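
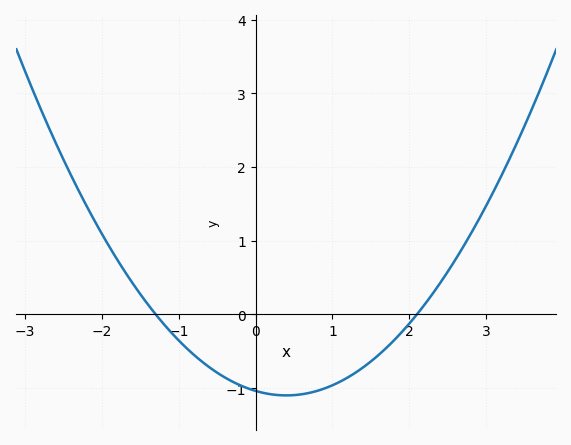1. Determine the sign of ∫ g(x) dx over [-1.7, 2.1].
negative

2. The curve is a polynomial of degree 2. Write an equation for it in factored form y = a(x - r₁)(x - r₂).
y = 0.38(x + 1.3)(x - 2.1)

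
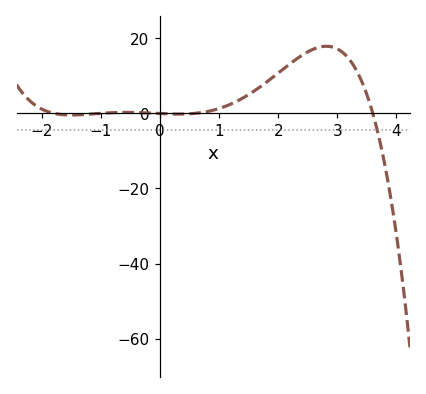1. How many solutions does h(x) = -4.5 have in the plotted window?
1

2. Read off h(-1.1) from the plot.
0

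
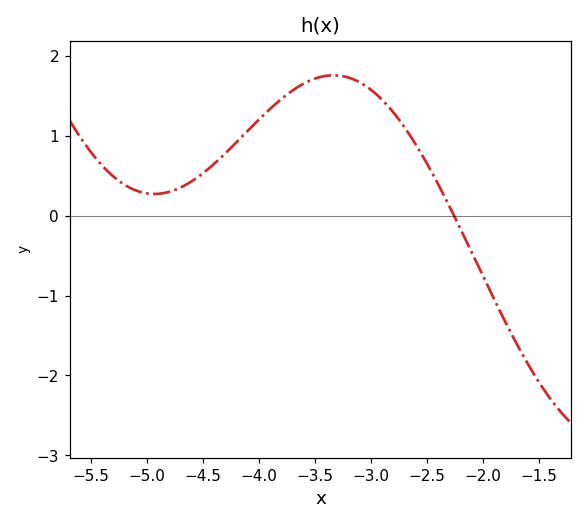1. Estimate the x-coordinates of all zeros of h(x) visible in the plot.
-2.3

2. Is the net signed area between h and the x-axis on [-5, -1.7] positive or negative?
positive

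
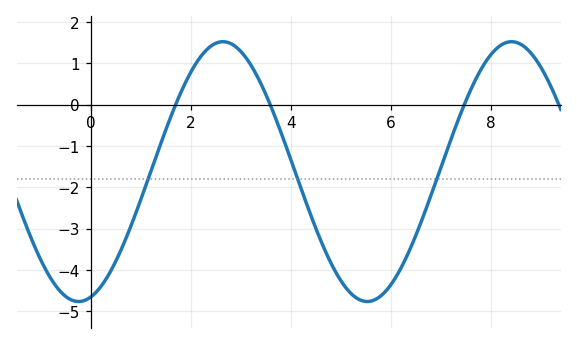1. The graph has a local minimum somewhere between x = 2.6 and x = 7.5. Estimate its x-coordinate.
5.6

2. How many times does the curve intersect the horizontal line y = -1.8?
3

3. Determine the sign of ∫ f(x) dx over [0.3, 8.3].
negative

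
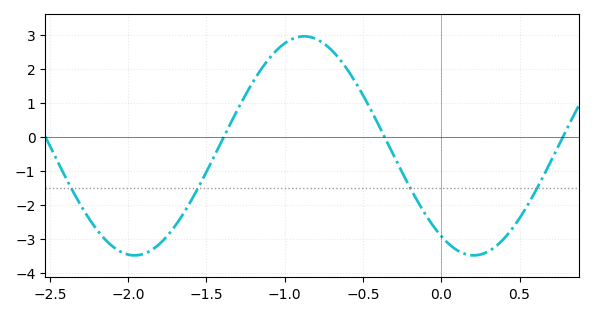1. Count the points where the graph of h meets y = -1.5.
4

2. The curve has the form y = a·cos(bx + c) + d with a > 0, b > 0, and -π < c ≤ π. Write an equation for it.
y = 3.22cos(2.9x + 2.54) - 0.27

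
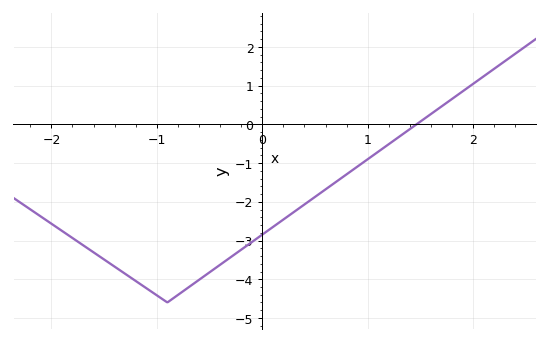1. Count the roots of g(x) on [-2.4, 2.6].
1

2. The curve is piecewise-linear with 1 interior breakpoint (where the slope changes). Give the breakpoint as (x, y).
(-0.9, -4.6)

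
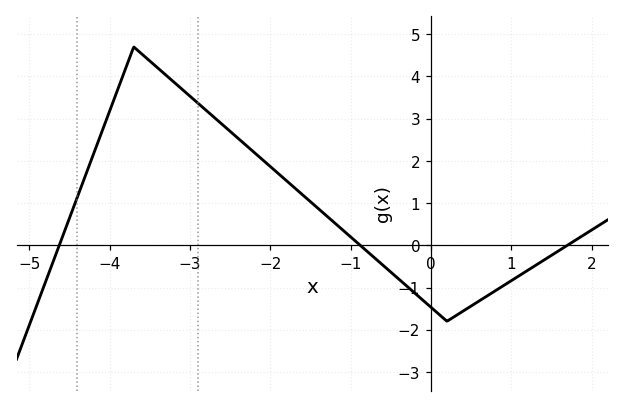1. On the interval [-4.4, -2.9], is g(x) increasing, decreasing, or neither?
neither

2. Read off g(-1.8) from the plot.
1.5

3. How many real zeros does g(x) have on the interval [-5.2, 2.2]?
3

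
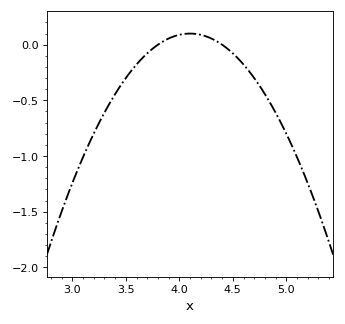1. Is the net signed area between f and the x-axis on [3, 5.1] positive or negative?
negative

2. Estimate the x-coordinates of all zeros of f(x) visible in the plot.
3.8, 4.4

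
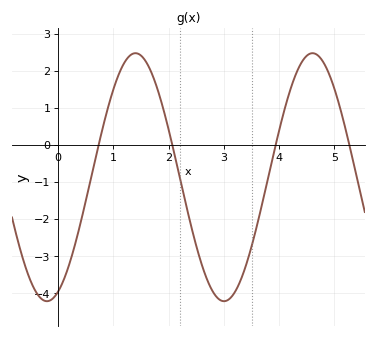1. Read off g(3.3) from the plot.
-3.7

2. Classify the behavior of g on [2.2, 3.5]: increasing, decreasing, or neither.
neither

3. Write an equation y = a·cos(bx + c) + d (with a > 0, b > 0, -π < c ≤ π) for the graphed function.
y = 3.34cos(2x - 2.7) - 0.87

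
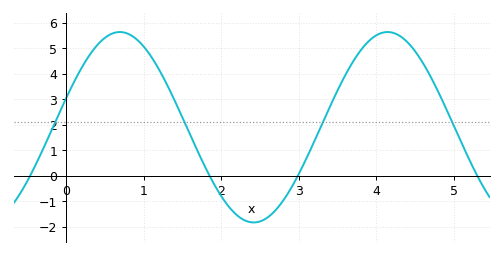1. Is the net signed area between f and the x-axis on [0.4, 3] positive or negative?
positive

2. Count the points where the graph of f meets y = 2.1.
4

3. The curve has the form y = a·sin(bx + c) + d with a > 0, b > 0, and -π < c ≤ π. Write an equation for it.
y = 3.73sin(1.8x + 0.31) + 1.9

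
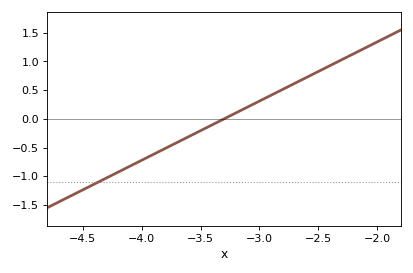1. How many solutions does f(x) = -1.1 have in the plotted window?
1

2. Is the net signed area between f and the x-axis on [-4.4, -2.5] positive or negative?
negative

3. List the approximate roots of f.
-3.3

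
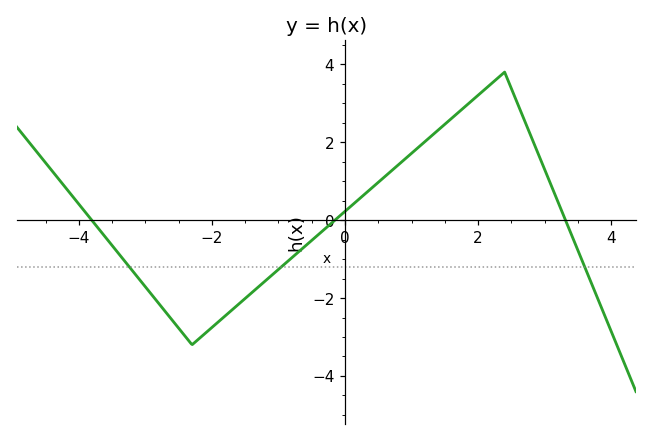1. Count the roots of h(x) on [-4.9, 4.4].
3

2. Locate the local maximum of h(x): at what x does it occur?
2.4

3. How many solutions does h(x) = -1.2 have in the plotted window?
3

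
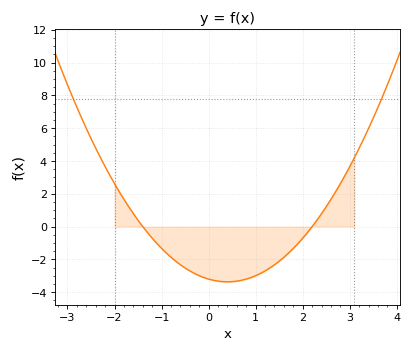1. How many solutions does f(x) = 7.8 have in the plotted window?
2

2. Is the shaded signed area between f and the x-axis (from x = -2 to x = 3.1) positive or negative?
negative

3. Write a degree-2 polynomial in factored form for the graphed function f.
y = 1.04(x + 1.4)(x - 2.2)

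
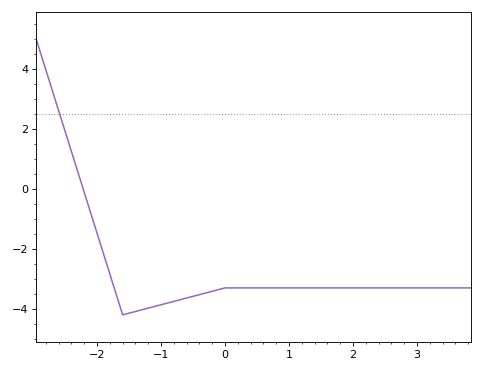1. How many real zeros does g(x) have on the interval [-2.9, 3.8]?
1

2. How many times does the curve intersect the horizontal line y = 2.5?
1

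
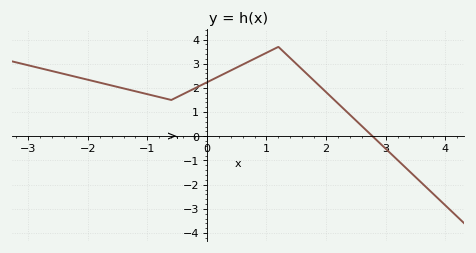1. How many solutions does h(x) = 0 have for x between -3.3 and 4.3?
1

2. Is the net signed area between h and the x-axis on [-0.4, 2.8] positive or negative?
positive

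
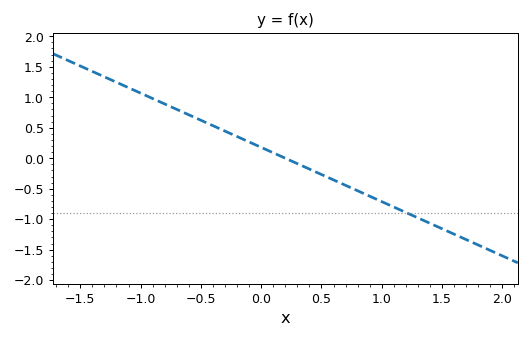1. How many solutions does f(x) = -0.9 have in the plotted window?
1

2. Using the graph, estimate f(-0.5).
0.6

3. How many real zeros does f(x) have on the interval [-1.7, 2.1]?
1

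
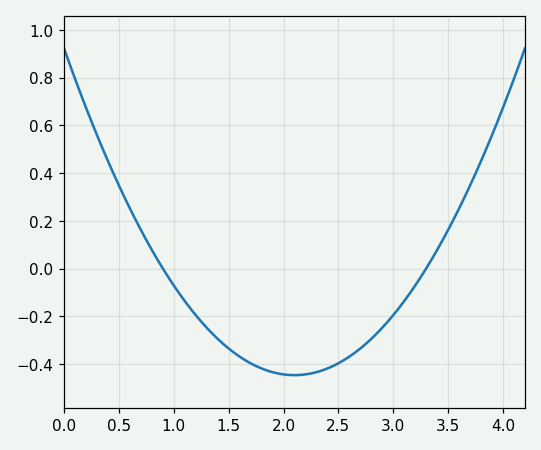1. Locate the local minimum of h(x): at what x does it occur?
2.1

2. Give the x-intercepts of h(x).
0.9, 3.3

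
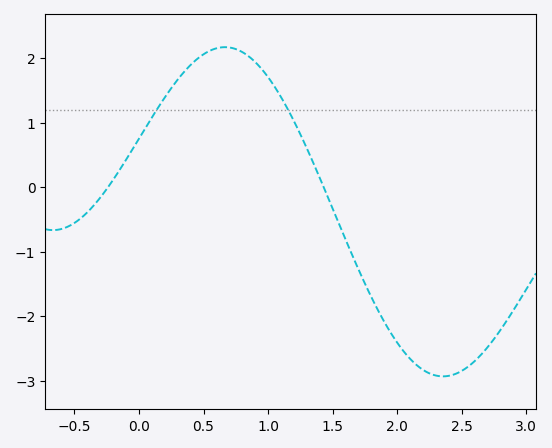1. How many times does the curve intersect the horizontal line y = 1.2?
2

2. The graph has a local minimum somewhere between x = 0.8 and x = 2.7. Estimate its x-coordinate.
2.35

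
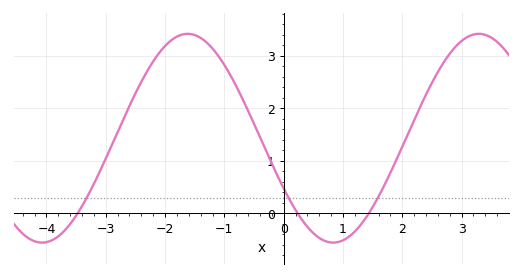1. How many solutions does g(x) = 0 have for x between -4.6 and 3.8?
3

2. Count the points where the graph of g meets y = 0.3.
3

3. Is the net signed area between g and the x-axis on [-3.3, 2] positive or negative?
positive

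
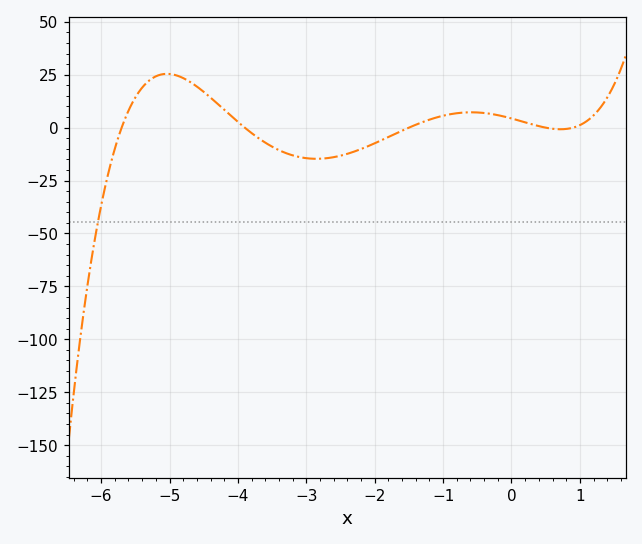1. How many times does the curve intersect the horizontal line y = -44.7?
1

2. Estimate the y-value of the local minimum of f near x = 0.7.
0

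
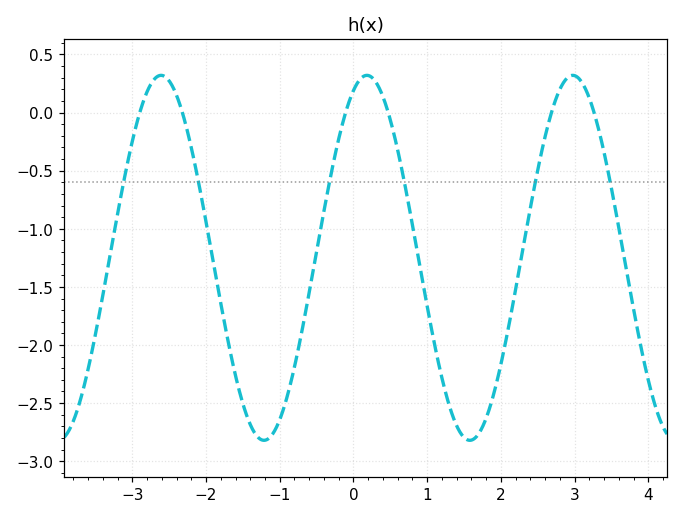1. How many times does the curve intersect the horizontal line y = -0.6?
6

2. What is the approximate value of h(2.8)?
0.2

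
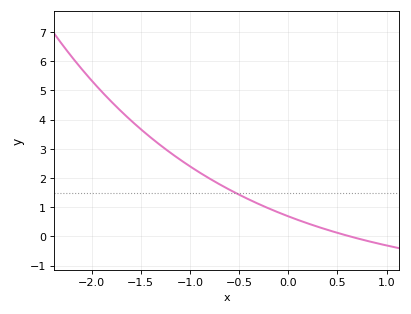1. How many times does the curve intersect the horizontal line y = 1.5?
1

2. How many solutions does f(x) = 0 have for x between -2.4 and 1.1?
1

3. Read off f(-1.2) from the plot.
2.9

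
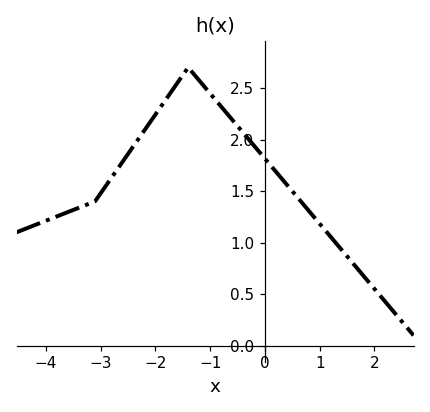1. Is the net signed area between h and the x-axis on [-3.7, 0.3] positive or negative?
positive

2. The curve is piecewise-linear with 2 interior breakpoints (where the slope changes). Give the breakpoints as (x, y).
(-3.1, 1.4); (-1.4, 2.7)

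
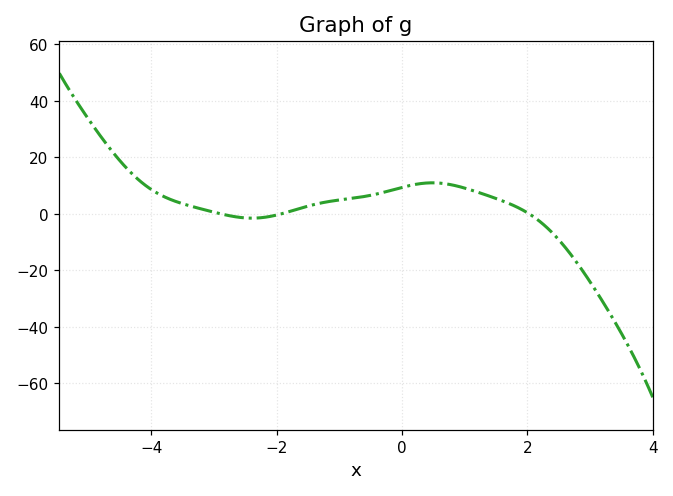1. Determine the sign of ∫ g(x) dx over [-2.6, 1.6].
positive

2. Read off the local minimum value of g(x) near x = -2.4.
-1.52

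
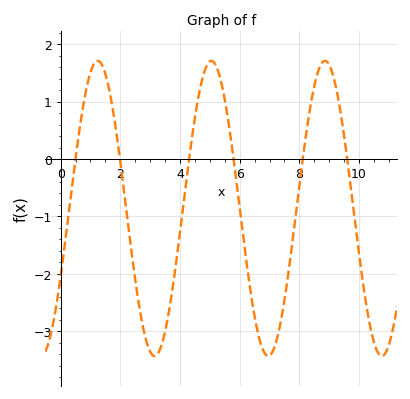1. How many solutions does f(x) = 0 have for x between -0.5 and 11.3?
6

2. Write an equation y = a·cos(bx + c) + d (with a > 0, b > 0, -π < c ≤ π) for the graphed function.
y = 2.57cos(1.6x - 2) - 0.86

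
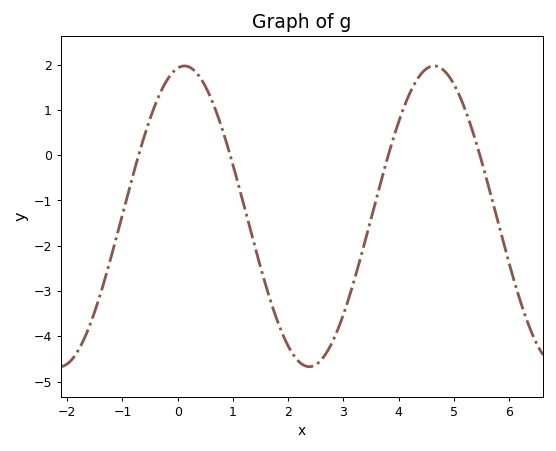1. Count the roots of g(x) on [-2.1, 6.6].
4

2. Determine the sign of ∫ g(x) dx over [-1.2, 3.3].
negative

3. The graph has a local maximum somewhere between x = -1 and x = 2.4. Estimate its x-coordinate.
0.123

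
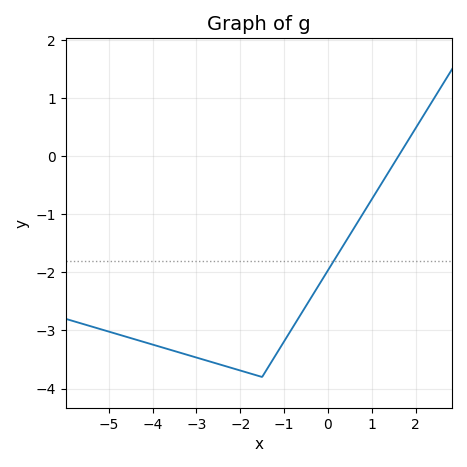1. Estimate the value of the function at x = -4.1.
-3.22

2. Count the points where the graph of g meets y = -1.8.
1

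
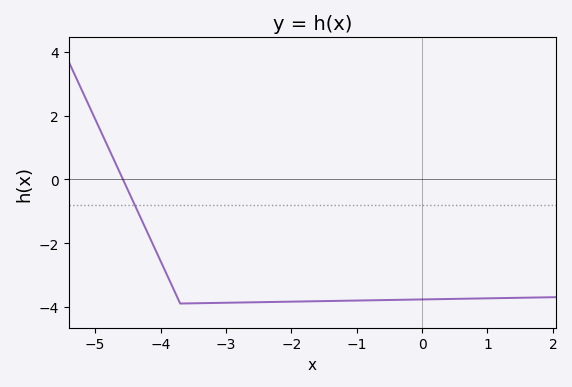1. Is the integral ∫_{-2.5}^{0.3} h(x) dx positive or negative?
negative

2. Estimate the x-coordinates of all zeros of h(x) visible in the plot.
-4.6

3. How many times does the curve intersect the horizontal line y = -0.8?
1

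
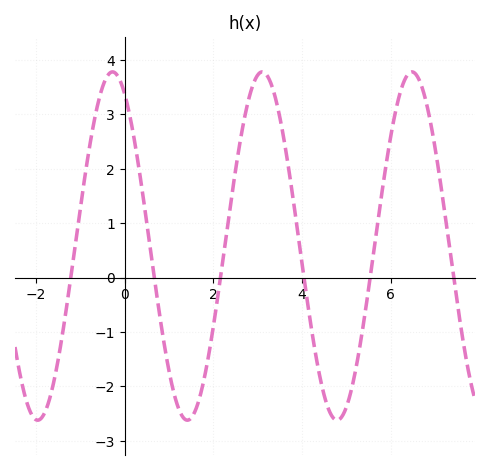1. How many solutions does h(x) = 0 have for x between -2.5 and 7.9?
6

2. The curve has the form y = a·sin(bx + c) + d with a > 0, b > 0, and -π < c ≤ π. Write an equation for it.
y = 3.2sin(1.86x + 2.08) + 0.58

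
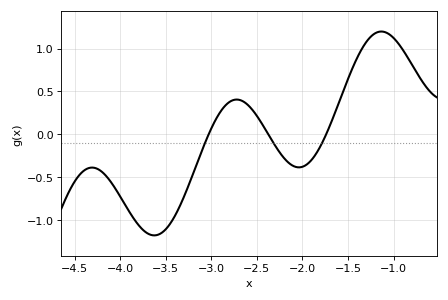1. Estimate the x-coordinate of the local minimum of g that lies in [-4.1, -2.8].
-3.6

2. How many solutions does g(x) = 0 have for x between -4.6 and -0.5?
3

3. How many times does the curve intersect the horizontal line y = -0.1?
3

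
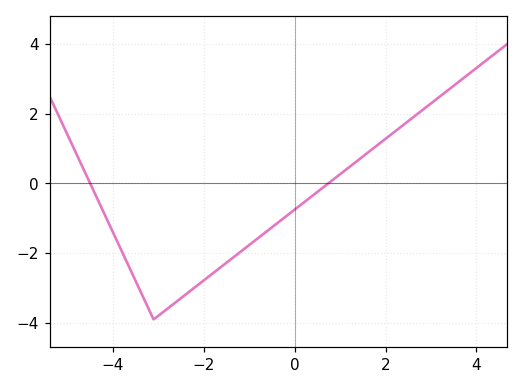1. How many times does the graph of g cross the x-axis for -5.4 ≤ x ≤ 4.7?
2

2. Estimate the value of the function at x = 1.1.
0.4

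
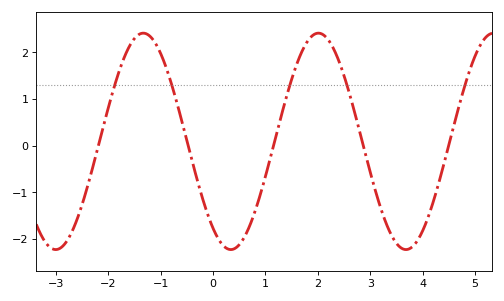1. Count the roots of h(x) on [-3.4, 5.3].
5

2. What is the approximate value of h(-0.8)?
1.3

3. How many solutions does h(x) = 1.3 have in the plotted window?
5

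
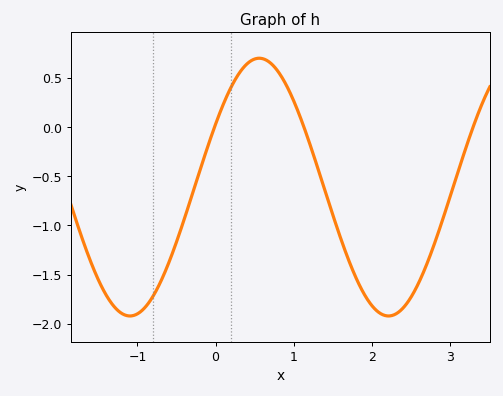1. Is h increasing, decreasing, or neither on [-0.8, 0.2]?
increasing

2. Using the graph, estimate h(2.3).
-1.9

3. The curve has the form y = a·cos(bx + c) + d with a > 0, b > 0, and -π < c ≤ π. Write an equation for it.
y = 1.31cos(1.9x - 1.1) - 0.61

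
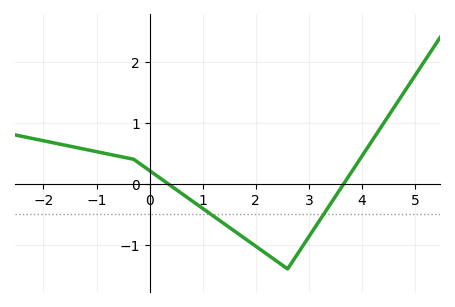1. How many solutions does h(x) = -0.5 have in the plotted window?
2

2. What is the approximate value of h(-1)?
0.5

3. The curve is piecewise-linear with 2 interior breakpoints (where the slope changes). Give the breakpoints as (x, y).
(-0.3, 0.4); (2.6, -1.4)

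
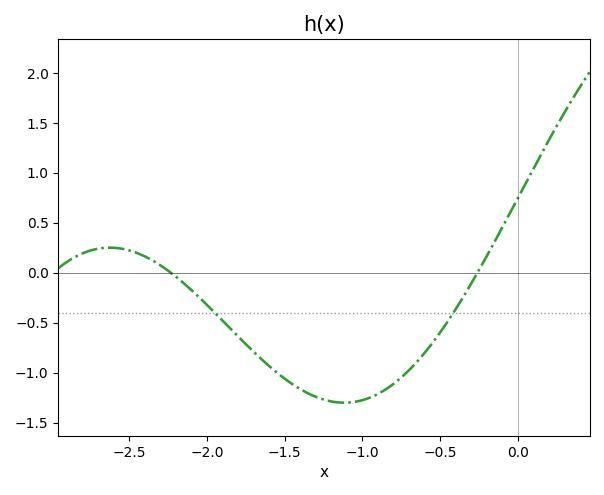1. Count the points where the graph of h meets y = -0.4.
2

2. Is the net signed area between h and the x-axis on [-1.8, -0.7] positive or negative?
negative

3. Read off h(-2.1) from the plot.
-0.15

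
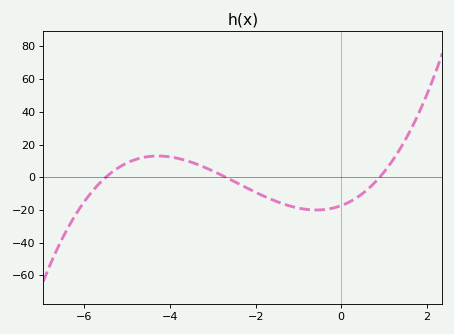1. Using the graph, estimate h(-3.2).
6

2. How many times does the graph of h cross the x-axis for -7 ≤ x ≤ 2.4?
3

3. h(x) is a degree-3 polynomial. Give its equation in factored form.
y = 1.3(x + 5.5)(x + 2.7)(x - 0.9)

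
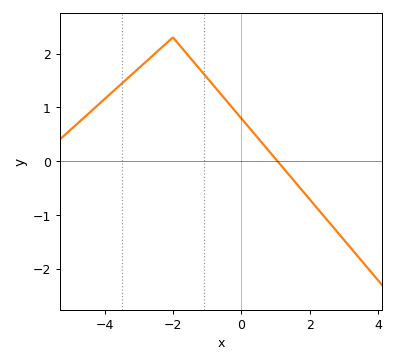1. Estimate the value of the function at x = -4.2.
1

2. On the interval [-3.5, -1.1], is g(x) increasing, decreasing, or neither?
neither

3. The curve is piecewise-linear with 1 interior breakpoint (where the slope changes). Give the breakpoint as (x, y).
(-2, 2.3)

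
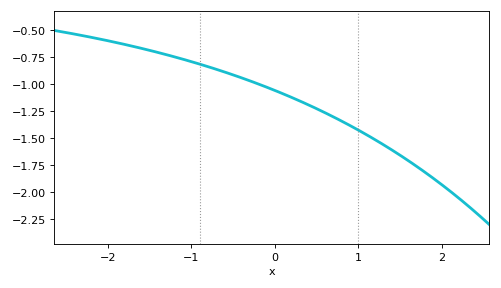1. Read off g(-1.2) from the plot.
-0.751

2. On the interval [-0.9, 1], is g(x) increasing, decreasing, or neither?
decreasing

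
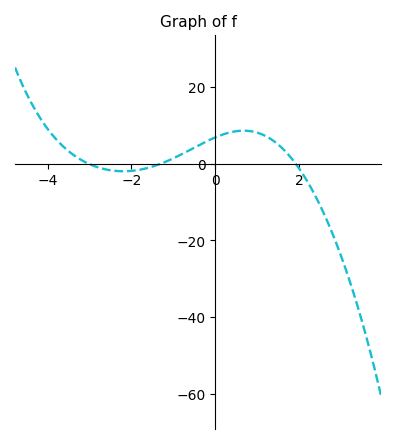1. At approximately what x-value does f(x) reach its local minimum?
-2.2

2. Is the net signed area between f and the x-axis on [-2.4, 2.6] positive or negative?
positive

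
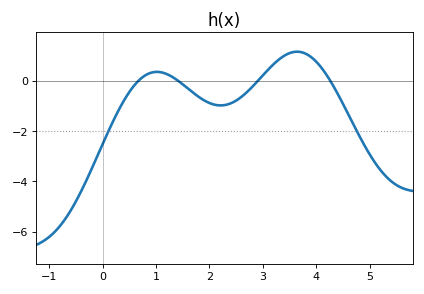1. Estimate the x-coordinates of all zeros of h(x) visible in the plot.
0.665, 1.42, 2.9, 4.27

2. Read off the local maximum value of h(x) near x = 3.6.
1.17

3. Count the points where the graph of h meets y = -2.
2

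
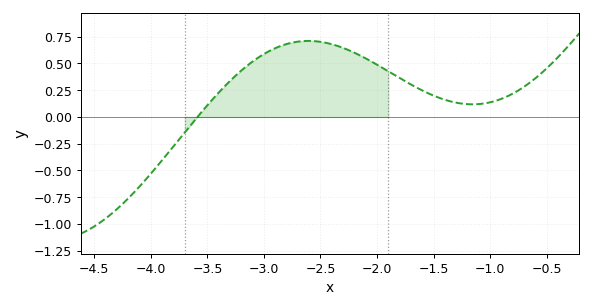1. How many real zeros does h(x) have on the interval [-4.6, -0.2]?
1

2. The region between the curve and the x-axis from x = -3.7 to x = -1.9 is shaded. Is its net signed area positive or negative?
positive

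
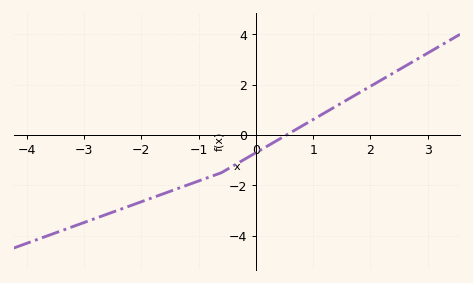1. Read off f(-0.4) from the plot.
-1.2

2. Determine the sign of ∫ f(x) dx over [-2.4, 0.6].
negative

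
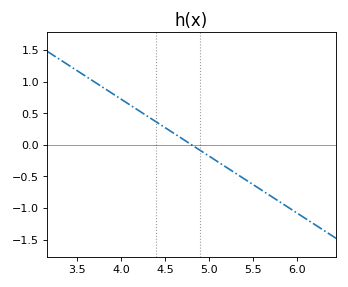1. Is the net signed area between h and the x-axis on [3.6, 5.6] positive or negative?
positive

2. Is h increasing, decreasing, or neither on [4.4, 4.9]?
decreasing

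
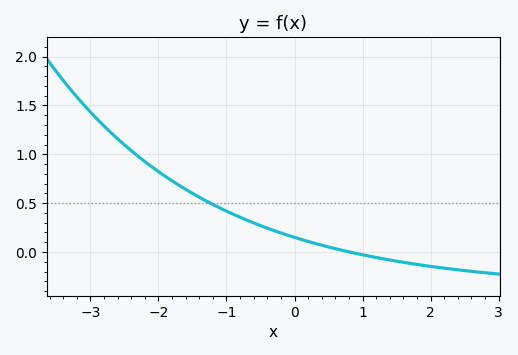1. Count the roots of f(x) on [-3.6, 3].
1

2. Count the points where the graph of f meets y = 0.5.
1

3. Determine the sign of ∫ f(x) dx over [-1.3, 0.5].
positive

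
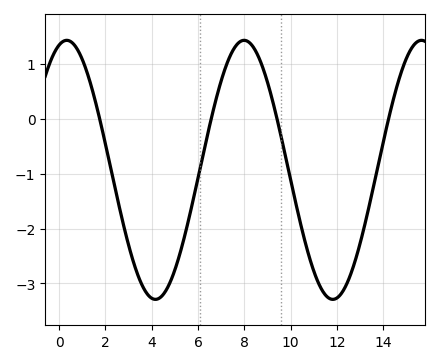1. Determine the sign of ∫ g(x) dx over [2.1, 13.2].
negative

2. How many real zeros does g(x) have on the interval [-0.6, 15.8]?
4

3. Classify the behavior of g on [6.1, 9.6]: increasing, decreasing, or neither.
neither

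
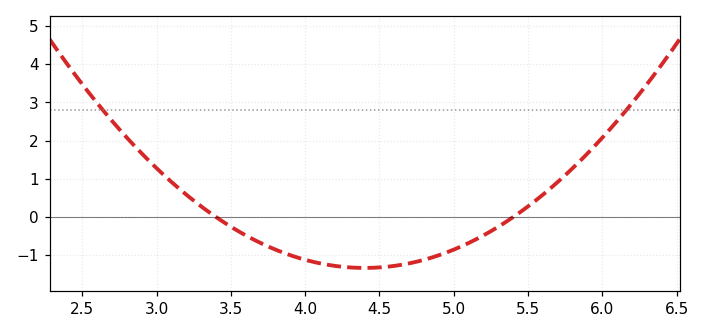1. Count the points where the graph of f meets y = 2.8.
2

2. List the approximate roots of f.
3.4, 5.4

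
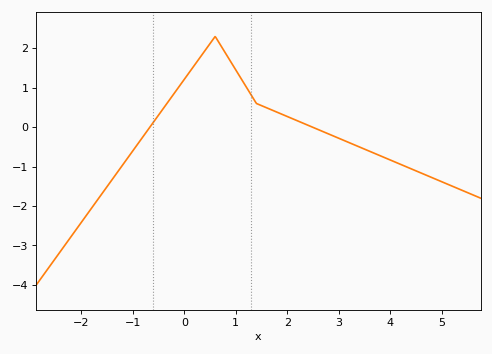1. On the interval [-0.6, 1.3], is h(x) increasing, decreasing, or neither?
neither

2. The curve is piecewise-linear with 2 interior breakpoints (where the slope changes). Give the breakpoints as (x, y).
(0.6, 2.3); (1.4, 0.6)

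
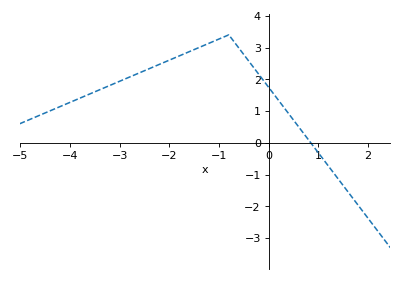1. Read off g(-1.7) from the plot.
2.8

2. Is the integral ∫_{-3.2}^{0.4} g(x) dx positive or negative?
positive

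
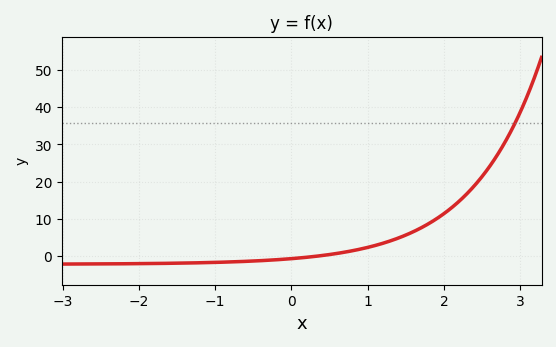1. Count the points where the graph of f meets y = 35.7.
1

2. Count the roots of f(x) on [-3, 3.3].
1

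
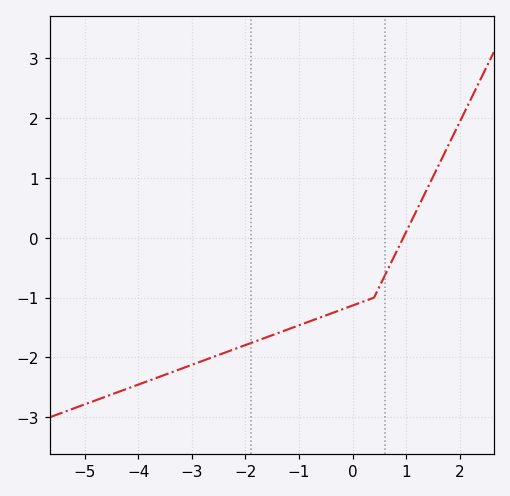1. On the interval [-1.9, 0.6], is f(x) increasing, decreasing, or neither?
increasing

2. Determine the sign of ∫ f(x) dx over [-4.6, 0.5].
negative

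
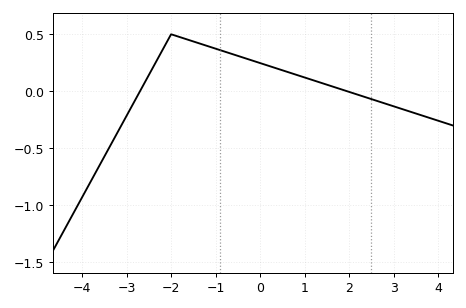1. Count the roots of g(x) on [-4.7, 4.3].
2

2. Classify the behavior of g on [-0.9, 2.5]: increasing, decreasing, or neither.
decreasing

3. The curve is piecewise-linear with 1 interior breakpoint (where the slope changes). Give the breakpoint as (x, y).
(-2, 0.5)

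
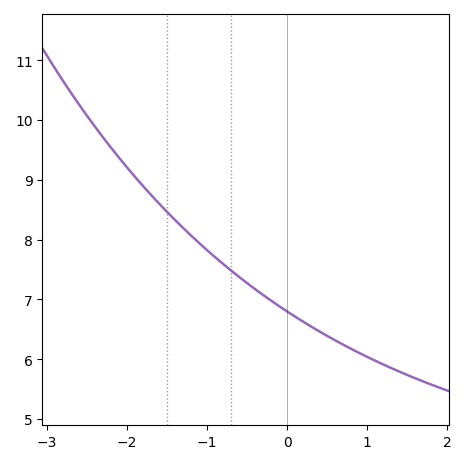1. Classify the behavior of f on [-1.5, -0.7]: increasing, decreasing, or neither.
decreasing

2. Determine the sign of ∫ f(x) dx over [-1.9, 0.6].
positive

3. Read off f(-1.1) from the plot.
7.95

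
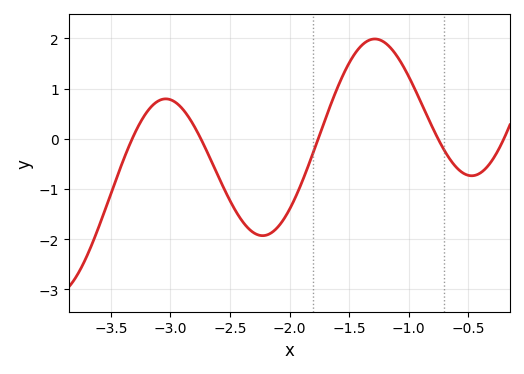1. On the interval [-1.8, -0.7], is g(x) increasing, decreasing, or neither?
neither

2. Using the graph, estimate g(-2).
-1.4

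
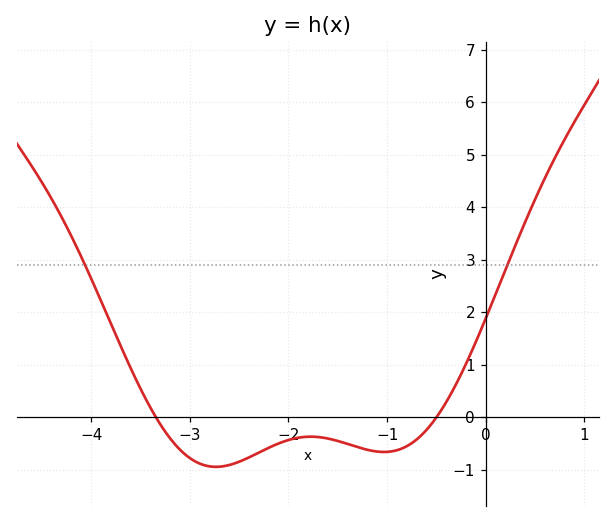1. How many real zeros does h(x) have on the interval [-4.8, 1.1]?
2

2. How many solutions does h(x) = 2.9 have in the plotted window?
2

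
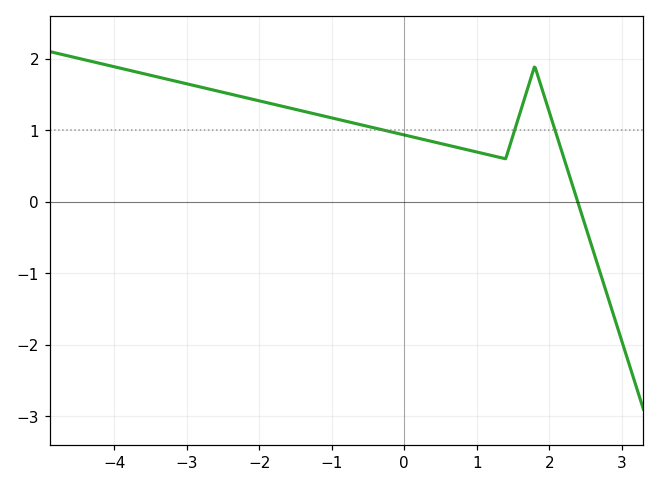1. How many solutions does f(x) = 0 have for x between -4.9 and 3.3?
1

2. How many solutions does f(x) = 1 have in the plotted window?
3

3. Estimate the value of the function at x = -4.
1.9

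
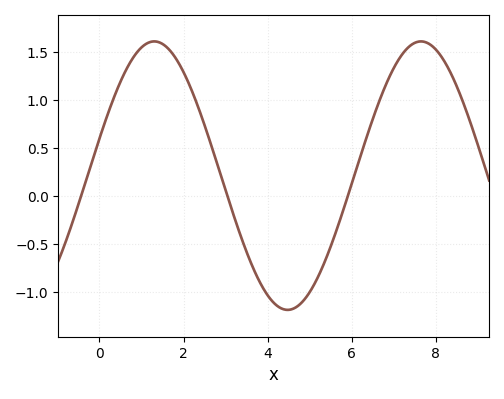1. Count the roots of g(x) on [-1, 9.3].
3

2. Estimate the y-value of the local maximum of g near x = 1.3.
1.61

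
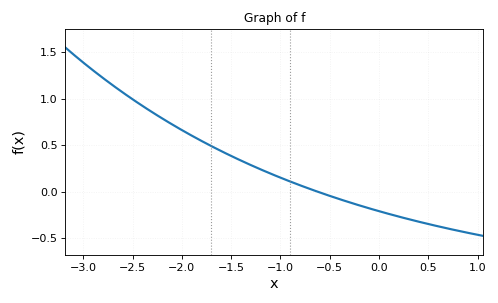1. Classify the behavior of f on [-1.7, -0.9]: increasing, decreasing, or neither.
decreasing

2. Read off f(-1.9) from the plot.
0.6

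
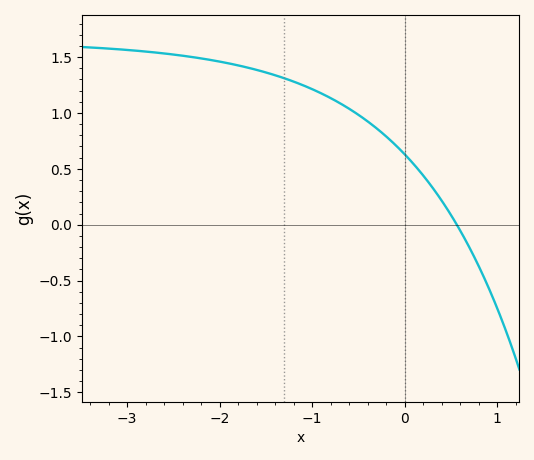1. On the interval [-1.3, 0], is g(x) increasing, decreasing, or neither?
decreasing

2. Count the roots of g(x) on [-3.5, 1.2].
1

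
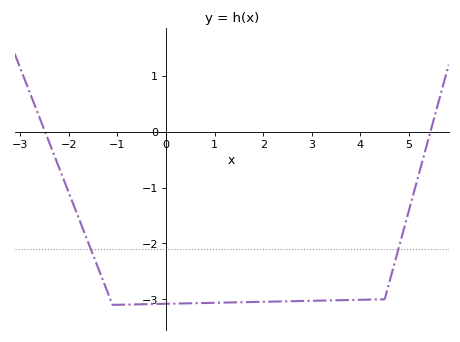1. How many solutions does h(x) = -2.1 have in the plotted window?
2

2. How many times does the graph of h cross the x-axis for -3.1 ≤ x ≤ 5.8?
2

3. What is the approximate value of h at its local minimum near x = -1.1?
-3.1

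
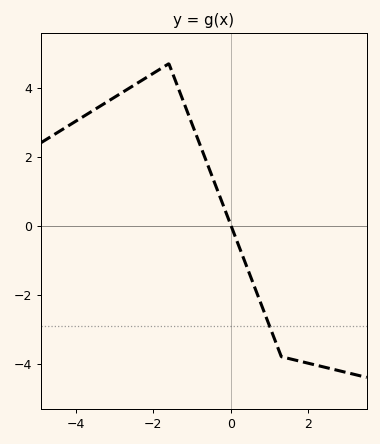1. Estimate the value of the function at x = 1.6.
-3.88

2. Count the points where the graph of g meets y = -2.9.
1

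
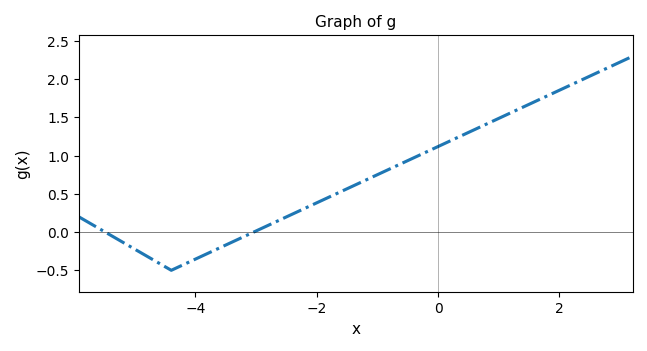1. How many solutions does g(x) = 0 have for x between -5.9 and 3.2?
2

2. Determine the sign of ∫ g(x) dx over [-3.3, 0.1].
positive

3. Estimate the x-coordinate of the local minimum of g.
-4.4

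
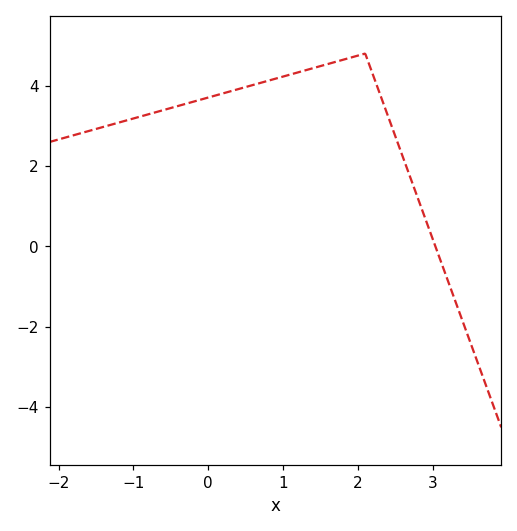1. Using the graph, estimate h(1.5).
4.49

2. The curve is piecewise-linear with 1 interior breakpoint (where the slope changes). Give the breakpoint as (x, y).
(2.1, 4.8)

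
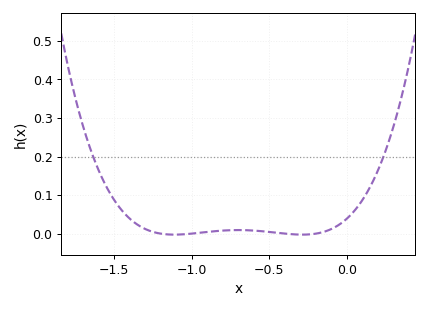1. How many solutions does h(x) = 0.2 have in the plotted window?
2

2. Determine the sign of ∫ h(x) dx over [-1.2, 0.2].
positive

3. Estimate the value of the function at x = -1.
0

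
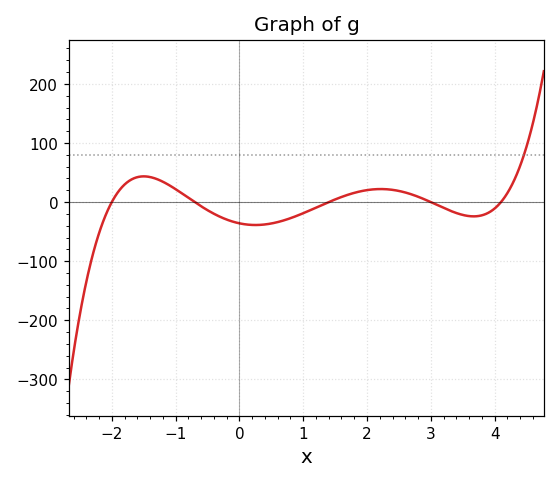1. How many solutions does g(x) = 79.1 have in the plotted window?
1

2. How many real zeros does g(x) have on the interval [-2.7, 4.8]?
5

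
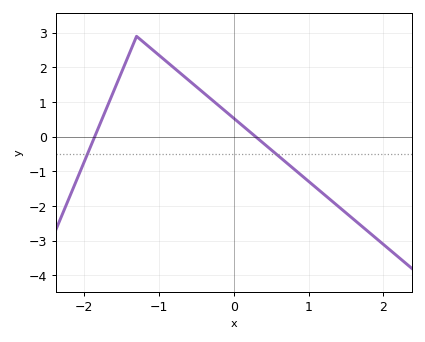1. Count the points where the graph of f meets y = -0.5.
2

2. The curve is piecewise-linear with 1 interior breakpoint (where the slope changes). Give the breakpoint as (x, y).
(-1.3, 2.9)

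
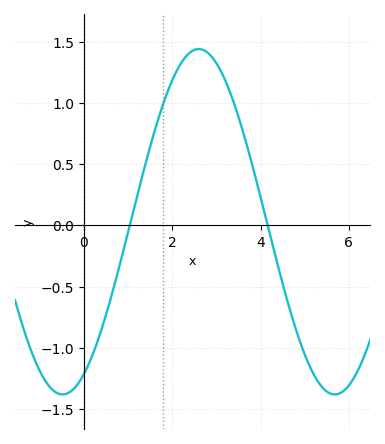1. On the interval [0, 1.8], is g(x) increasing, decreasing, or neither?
increasing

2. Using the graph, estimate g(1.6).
0.75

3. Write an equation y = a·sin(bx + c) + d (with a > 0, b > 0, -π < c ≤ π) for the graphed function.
y = 1.41sin(1x - 1.1) + 0.03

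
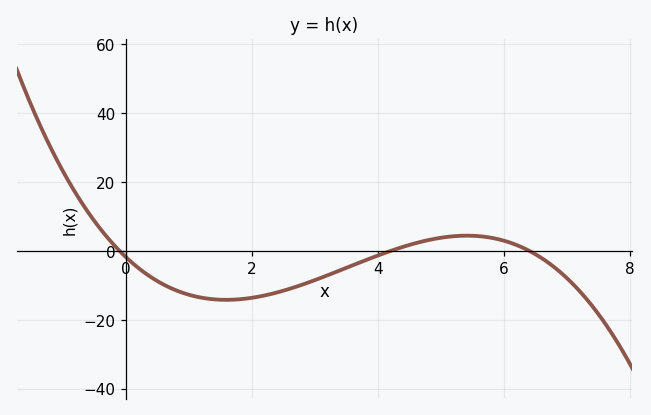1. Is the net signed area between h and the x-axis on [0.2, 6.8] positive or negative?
negative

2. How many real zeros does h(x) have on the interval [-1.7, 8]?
3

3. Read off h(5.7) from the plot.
4.08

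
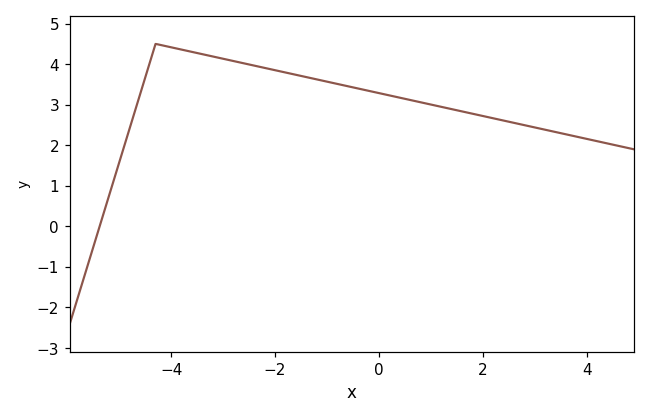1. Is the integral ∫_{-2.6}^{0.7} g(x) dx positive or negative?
positive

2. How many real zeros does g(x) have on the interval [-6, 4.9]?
1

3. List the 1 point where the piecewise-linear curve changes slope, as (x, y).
(-4.3, 4.5)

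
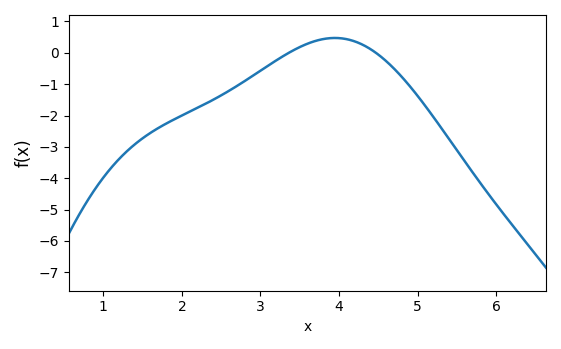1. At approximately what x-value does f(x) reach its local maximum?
3.9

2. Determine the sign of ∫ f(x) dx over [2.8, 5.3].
negative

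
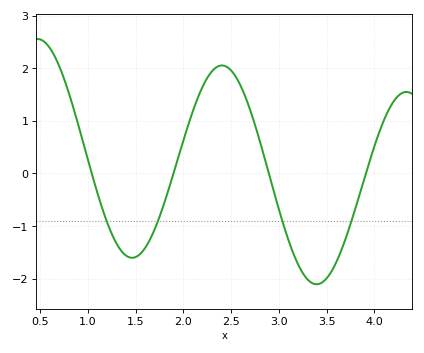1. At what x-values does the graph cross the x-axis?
1.04, 1.9, 2.9, 3.91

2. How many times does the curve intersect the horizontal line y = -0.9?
4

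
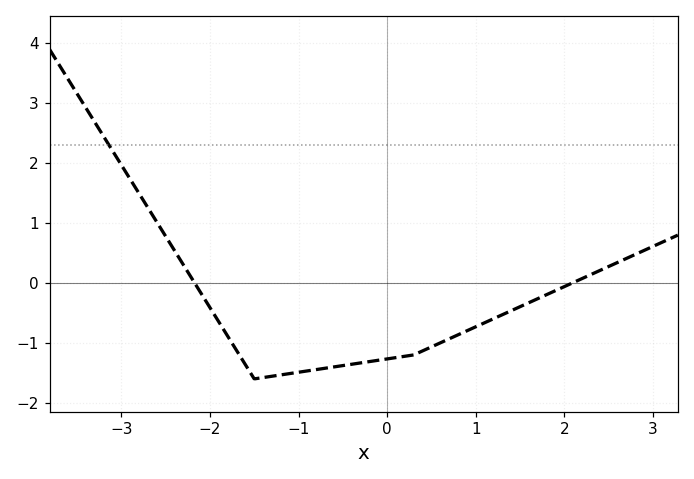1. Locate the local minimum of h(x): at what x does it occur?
-1.5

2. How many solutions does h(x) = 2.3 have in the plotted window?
1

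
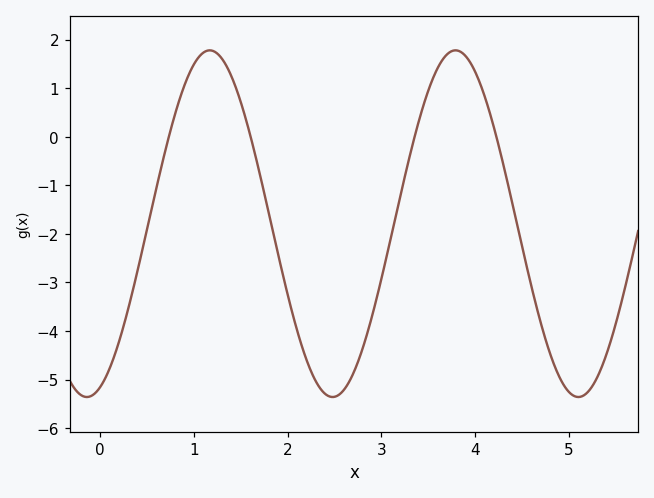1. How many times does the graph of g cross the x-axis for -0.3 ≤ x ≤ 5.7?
4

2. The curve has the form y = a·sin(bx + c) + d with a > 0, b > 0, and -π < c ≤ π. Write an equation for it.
y = 3.57sin(2.4x - 1.24) - 1.79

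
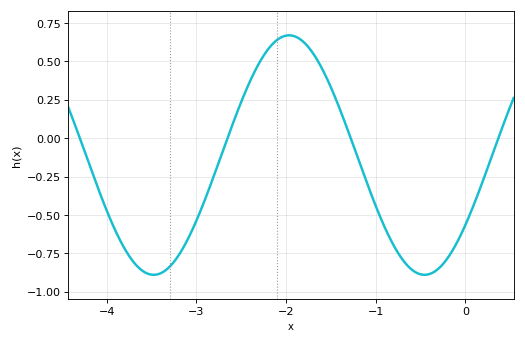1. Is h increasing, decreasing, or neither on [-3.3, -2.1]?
increasing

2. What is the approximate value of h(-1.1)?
-0.289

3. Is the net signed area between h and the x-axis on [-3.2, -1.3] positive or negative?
positive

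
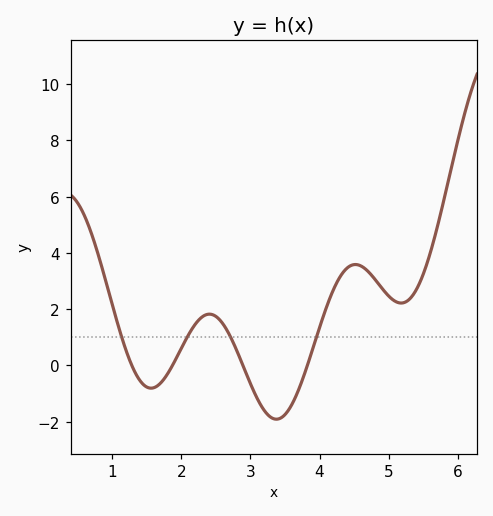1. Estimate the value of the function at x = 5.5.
3.24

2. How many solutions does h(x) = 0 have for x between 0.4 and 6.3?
4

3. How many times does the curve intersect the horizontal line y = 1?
4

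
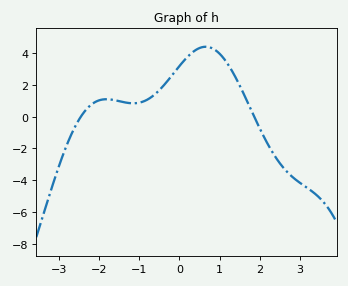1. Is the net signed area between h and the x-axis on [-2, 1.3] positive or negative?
positive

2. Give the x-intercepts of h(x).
-2.45, 1.86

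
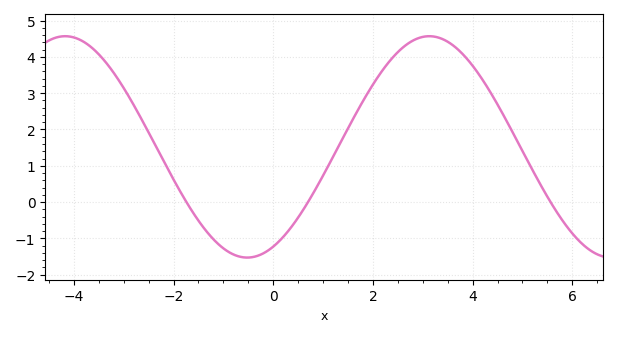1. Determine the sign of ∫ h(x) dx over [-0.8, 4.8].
positive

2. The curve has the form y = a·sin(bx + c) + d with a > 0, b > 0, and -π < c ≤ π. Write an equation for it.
y = 3.05sin(0.86x - 1.1) + 1.52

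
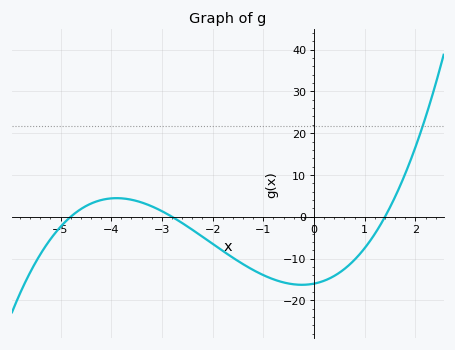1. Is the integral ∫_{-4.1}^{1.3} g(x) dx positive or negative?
negative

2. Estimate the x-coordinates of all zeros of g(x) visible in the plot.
-4.8, -2.8, 1.4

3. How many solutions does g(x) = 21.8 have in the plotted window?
1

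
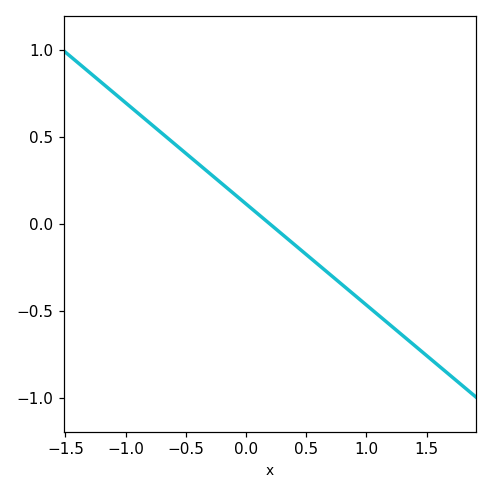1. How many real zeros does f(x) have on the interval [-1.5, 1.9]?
1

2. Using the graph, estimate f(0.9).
-0.406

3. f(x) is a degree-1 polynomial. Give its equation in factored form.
y = -0.58(x - 0.2)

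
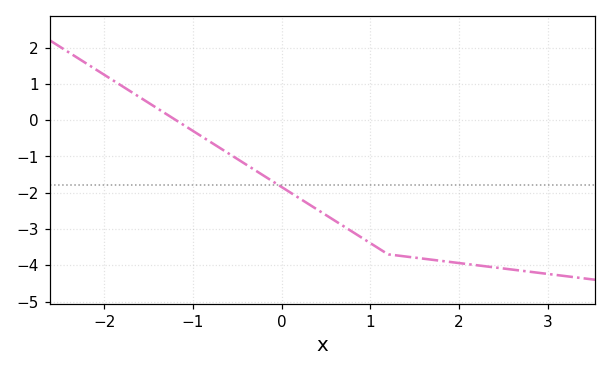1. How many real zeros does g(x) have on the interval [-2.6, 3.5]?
1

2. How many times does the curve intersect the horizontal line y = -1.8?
1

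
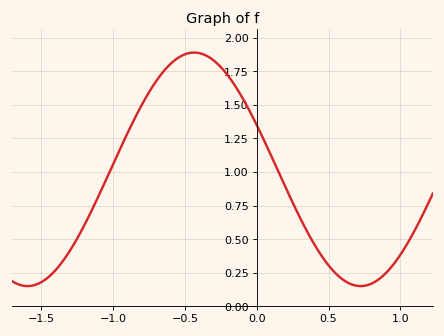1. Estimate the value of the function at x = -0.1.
1.55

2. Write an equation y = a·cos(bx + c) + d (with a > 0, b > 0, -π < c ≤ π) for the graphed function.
y = 0.87cos(2.71x + 1.18) + 1.02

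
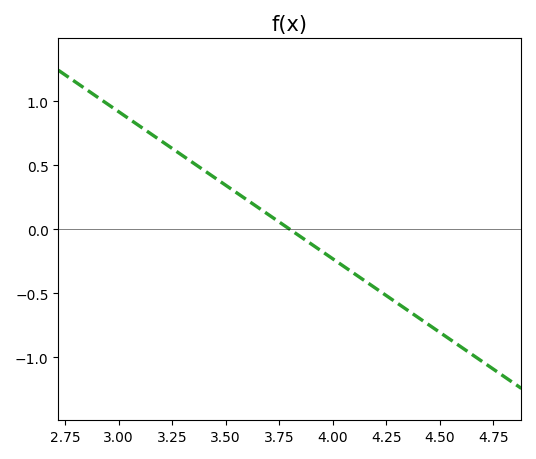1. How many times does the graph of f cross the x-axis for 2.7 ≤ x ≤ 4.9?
1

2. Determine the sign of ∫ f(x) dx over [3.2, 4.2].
positive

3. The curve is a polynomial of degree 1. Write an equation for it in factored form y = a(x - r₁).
y = -1.15(x - 3.8)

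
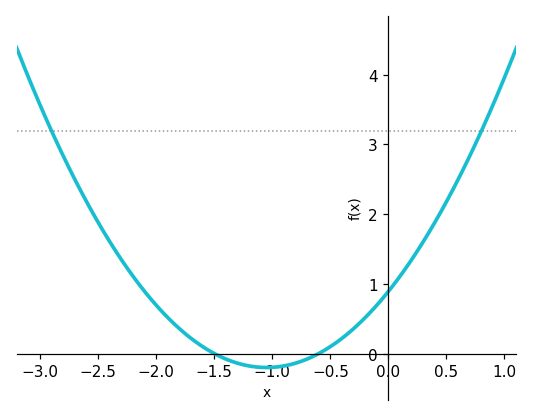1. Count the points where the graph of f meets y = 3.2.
2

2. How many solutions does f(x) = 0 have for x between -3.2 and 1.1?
2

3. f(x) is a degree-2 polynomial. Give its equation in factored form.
y = 0.99(x + 1.5)(x + 0.6)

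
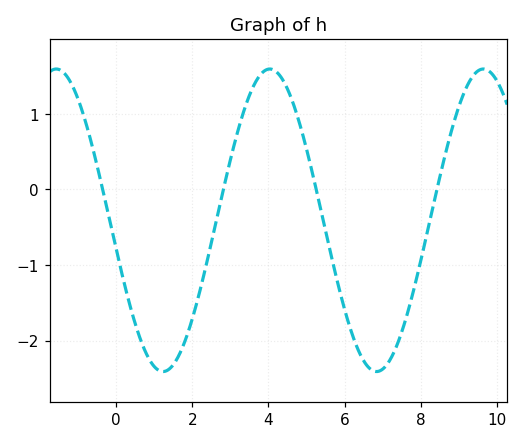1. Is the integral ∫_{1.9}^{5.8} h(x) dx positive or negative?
positive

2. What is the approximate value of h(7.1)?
-2.33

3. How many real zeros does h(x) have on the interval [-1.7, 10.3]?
4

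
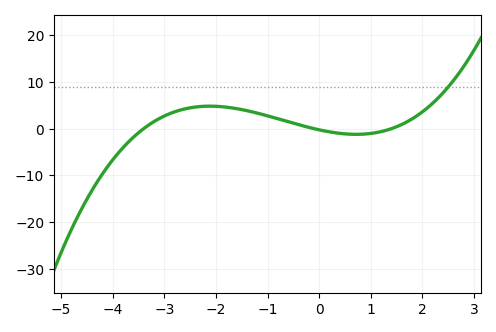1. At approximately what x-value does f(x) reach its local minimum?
0.8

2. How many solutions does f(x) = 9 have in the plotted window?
1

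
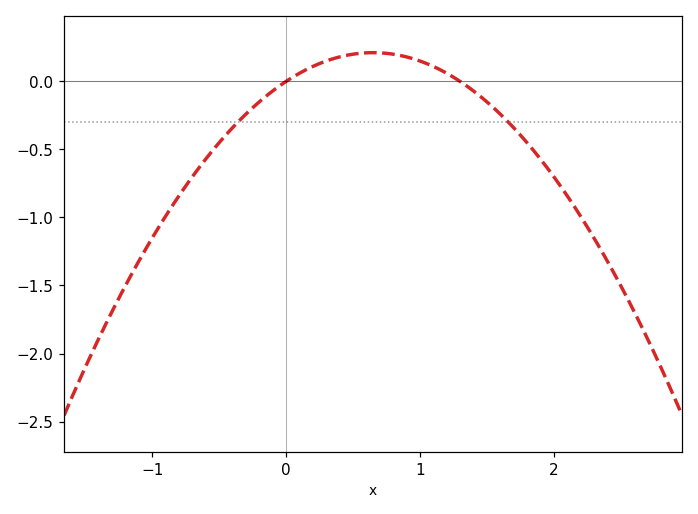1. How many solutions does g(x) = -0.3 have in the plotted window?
2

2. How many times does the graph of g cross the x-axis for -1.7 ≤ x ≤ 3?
2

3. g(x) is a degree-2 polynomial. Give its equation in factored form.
y = -0.5(x - 0)(x - 1.3)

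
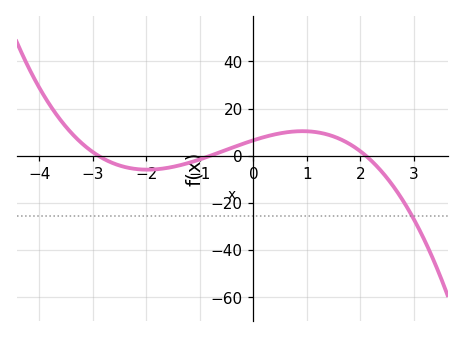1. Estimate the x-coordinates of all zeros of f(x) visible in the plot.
-2.9, -0.8, 2.1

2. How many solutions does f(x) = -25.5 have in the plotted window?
1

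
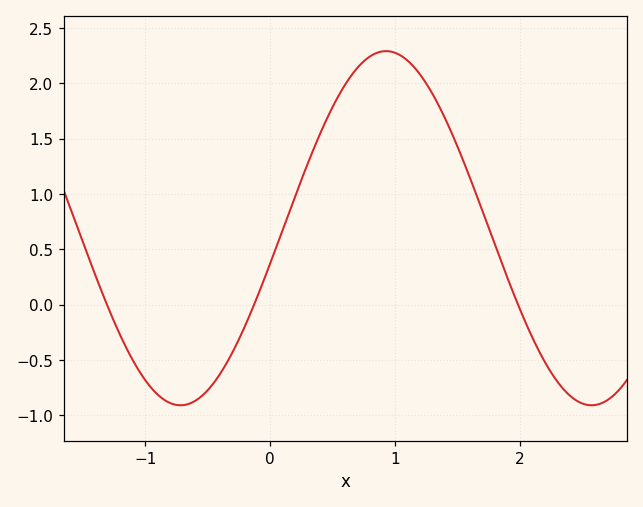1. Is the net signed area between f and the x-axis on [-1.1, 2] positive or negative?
positive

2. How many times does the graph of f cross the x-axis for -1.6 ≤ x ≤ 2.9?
3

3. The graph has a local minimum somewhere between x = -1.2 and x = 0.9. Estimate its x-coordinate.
-0.717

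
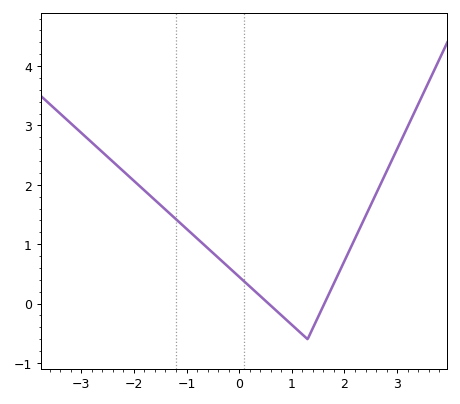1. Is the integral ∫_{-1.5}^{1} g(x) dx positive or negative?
positive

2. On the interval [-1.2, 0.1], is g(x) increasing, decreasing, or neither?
decreasing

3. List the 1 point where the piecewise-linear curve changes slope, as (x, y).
(1.3, -0.6)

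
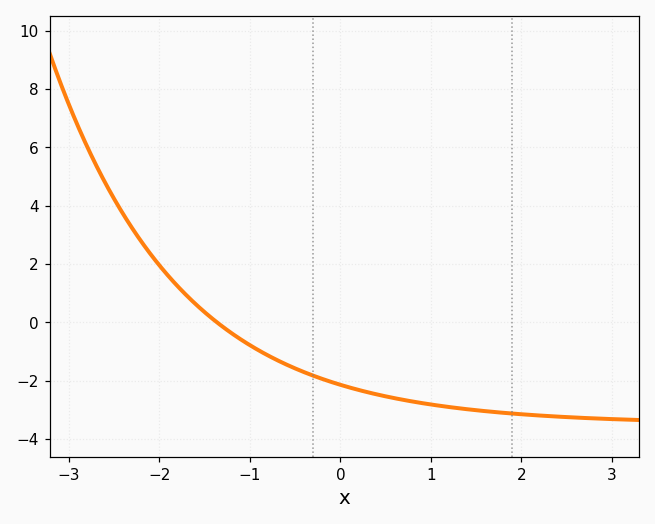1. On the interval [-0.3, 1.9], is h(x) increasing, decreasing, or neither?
decreasing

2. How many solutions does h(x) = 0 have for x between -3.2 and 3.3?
1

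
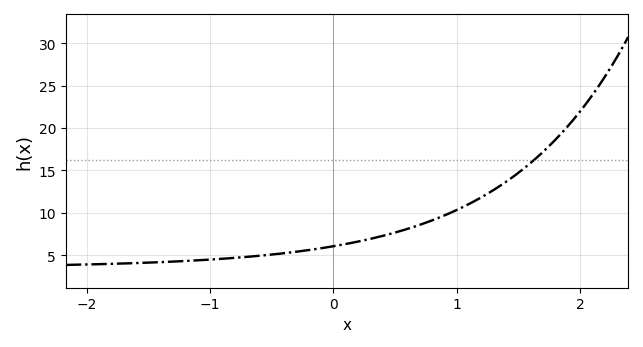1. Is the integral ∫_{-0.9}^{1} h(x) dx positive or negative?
positive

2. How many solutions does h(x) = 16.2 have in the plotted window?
1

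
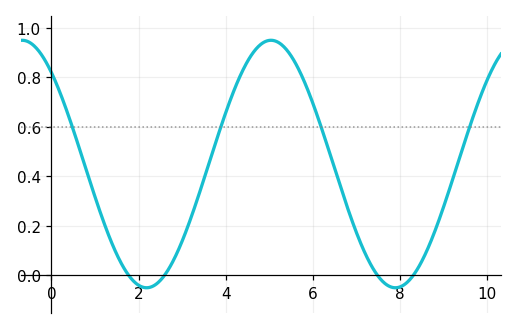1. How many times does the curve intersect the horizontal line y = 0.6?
4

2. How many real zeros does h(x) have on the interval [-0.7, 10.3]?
4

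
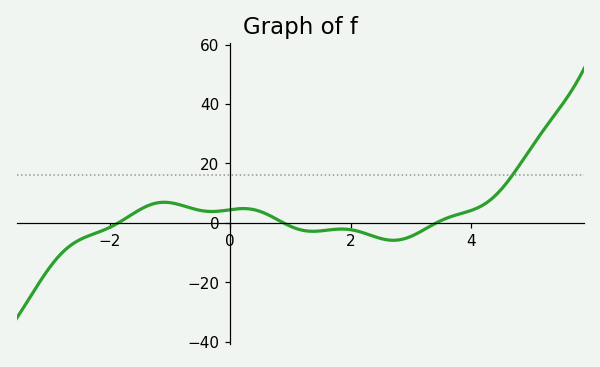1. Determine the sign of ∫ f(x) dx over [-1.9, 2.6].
positive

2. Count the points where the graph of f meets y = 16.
1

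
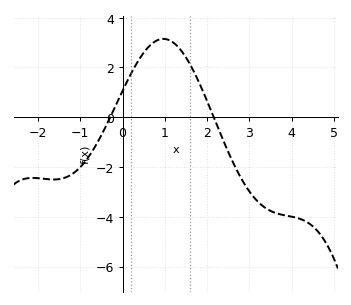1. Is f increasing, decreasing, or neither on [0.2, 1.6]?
neither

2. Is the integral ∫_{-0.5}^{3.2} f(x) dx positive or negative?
positive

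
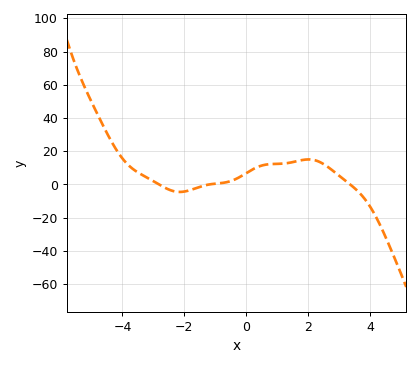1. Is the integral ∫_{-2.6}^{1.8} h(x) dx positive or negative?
positive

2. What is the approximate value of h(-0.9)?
0.668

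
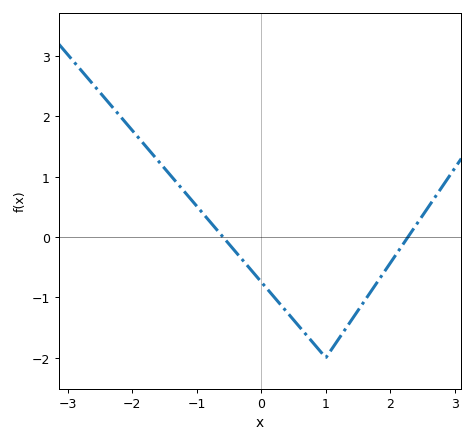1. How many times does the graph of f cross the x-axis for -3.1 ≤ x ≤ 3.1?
2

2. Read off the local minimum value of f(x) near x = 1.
-2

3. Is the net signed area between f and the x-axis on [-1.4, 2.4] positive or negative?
negative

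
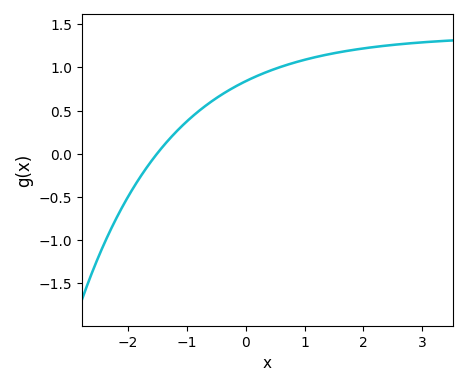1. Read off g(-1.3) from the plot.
0.168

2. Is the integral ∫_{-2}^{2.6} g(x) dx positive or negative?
positive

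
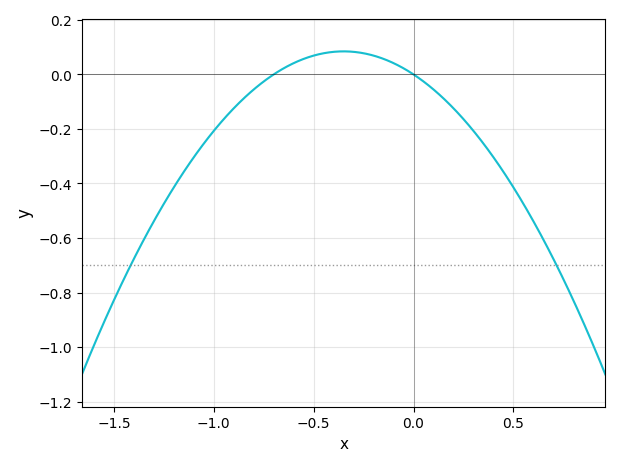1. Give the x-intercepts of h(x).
-0.7, 0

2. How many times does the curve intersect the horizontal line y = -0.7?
2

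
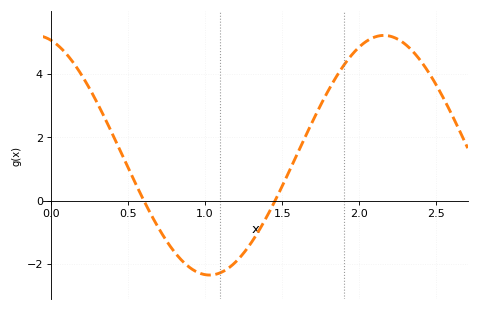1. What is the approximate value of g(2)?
4.85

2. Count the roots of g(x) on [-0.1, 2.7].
2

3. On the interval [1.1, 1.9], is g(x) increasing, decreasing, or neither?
increasing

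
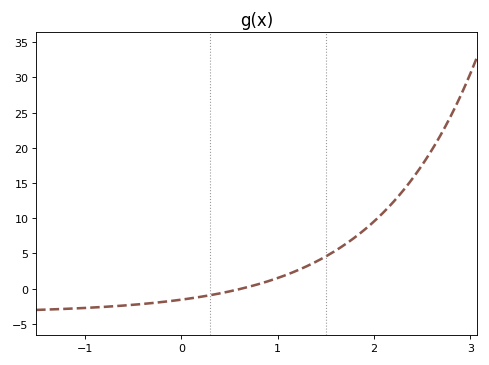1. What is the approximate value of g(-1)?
-2.5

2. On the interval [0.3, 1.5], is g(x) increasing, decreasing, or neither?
increasing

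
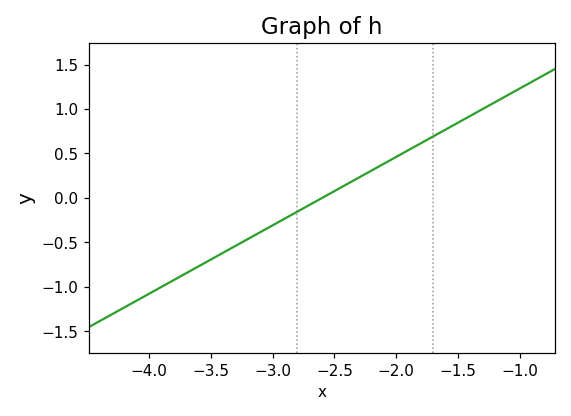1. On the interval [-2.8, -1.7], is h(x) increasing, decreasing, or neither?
increasing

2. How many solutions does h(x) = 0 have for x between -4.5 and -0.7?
1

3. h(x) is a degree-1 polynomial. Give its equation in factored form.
y = 0.77(x + 2.6)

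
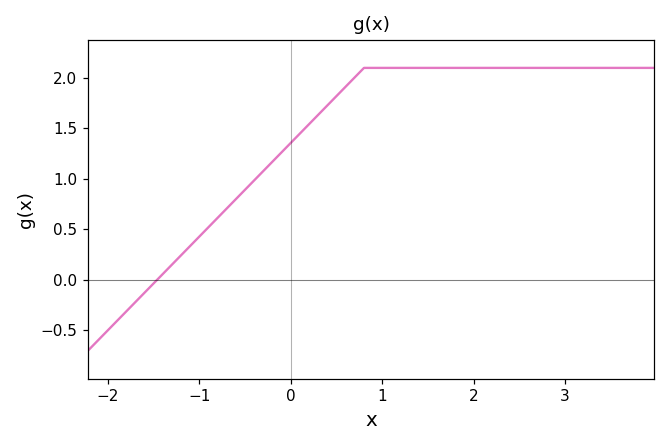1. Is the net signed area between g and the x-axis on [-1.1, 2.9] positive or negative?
positive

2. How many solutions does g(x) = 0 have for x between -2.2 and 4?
1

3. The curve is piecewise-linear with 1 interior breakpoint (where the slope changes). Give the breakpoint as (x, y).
(0.8, 2.1)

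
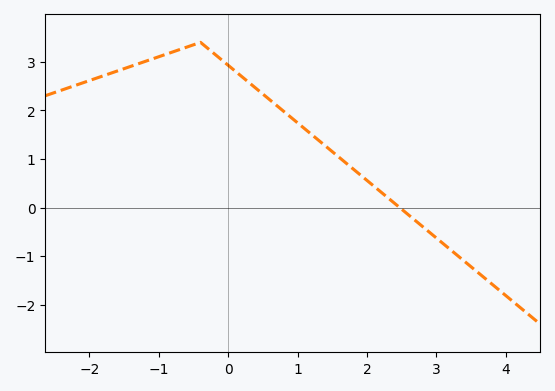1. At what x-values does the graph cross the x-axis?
2.47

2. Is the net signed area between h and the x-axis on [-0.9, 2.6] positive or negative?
positive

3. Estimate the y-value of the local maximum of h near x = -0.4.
3.4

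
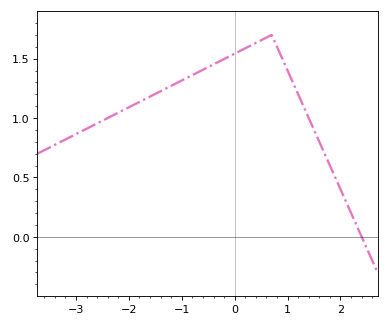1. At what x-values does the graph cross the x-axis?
2.4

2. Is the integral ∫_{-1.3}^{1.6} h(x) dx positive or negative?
positive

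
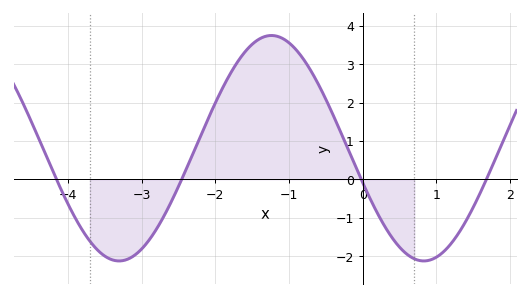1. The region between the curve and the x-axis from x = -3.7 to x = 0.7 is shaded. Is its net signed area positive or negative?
positive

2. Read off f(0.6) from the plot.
-2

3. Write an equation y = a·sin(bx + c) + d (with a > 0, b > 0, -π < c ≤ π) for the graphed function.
y = 2.94sin(1.5x - 2.8) + 0.81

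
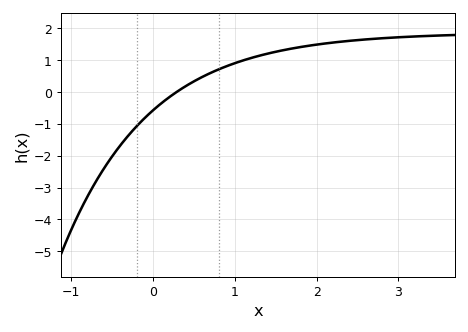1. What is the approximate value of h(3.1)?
1.73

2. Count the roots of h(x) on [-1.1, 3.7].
1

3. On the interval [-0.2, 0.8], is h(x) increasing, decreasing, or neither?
increasing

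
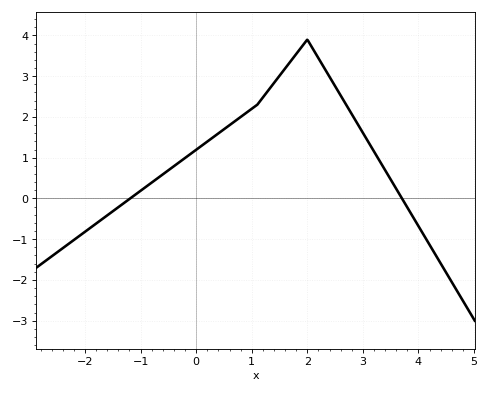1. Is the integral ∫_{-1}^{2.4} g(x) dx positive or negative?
positive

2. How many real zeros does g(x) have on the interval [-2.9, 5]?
2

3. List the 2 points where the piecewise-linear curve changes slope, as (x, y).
(1.1, 2.3); (2, 3.9)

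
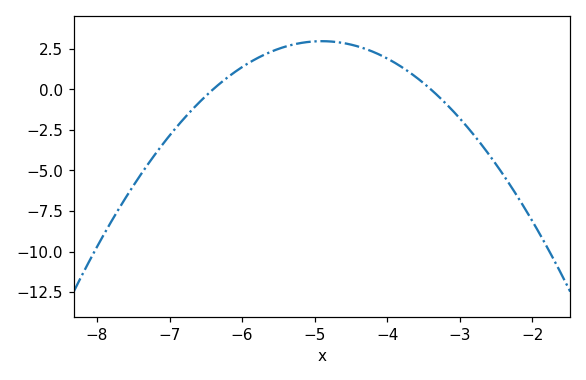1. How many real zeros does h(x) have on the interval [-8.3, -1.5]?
2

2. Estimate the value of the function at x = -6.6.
-0.8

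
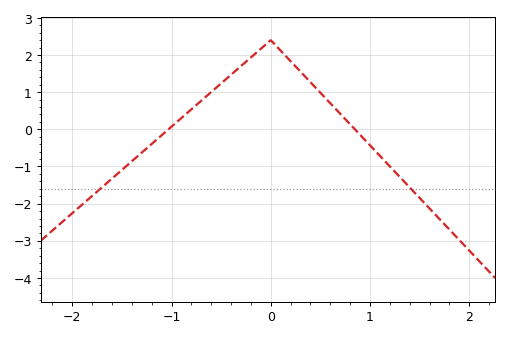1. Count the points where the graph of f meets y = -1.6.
2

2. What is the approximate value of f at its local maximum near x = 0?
2.4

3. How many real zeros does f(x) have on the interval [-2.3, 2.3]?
2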